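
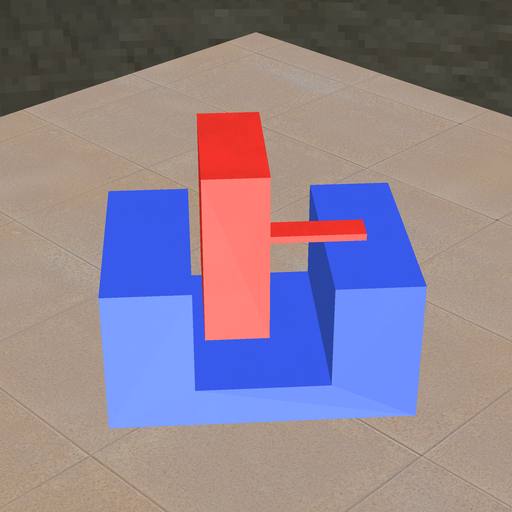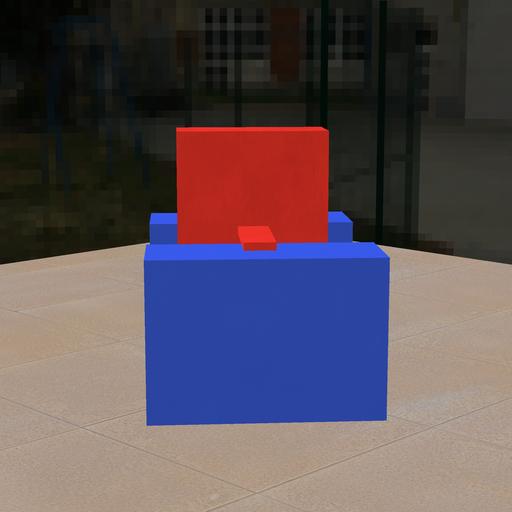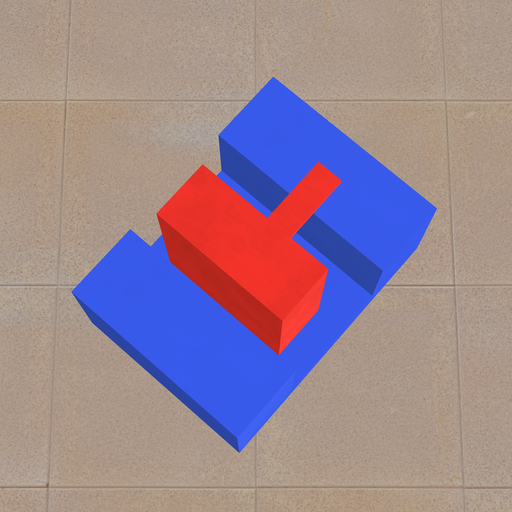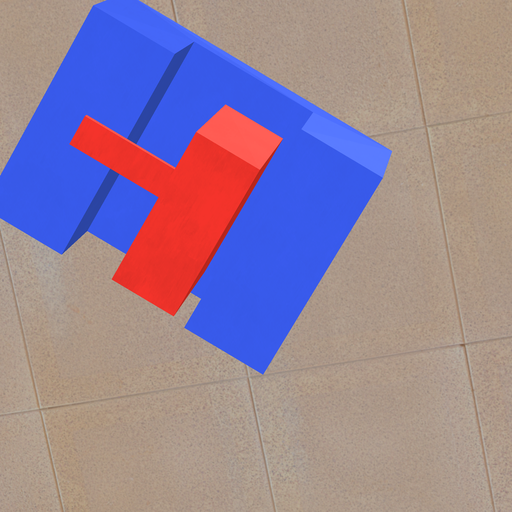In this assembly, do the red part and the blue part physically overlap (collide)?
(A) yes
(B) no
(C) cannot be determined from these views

(B) no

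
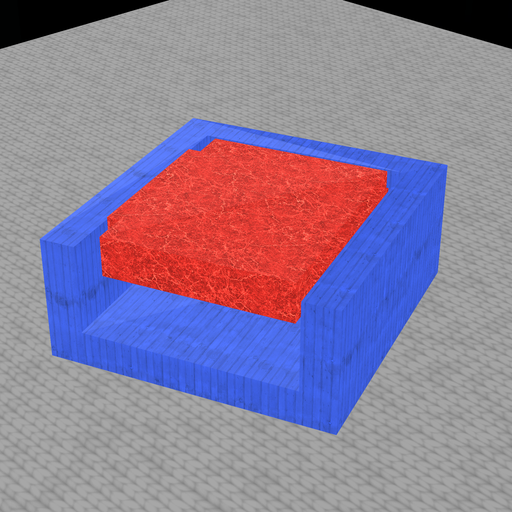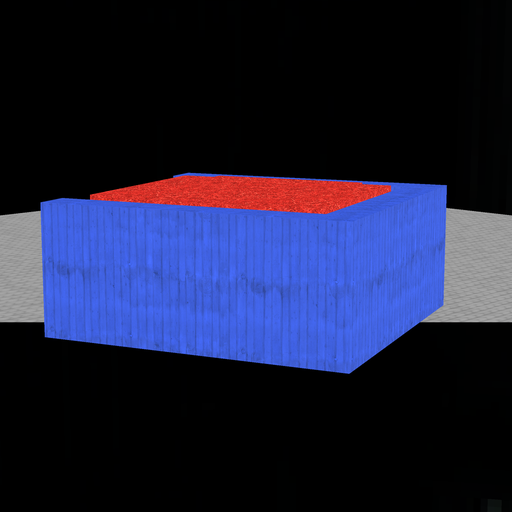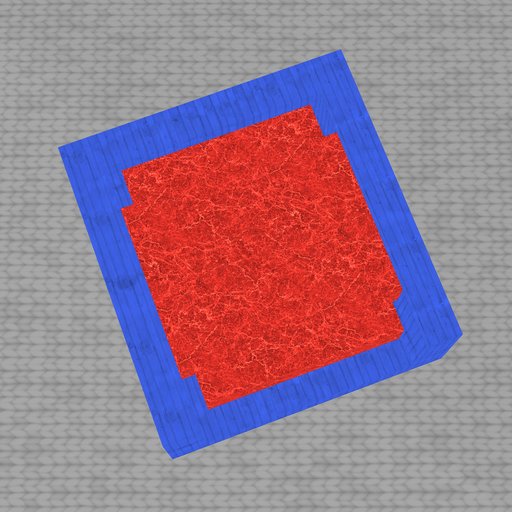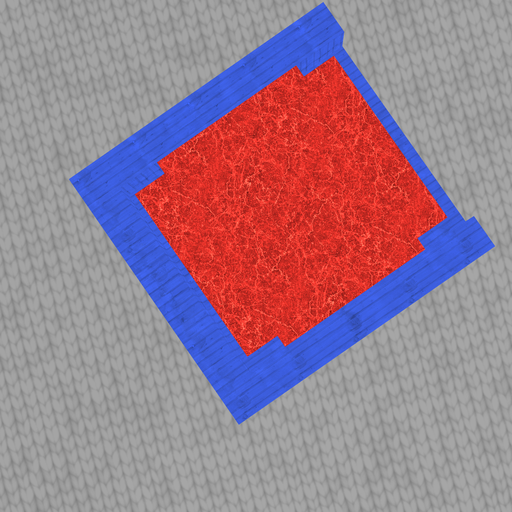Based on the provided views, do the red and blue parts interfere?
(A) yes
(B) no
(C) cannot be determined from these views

(B) no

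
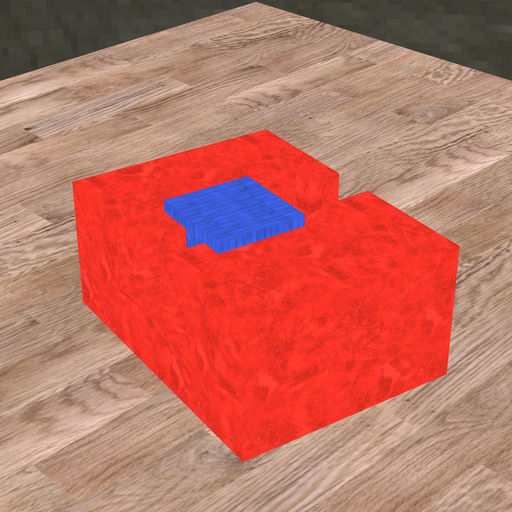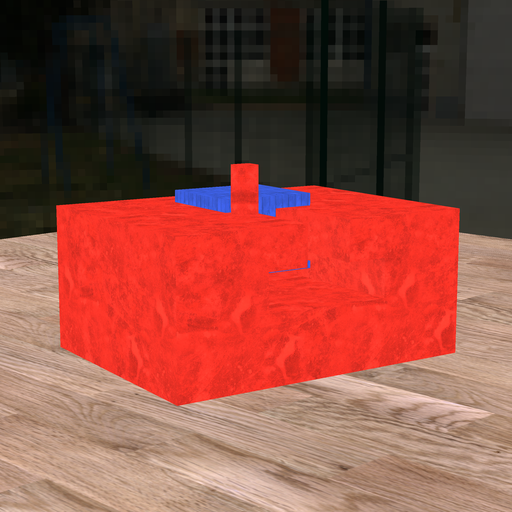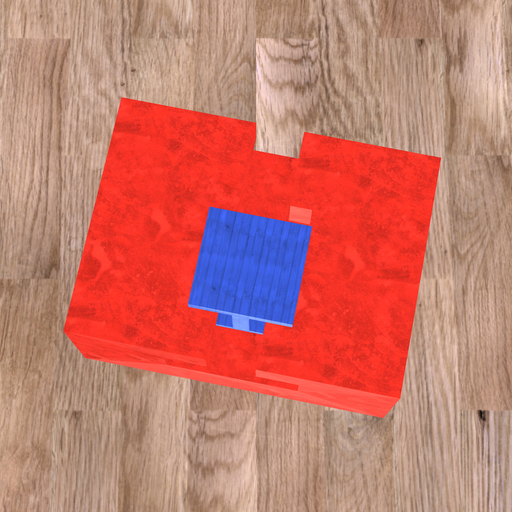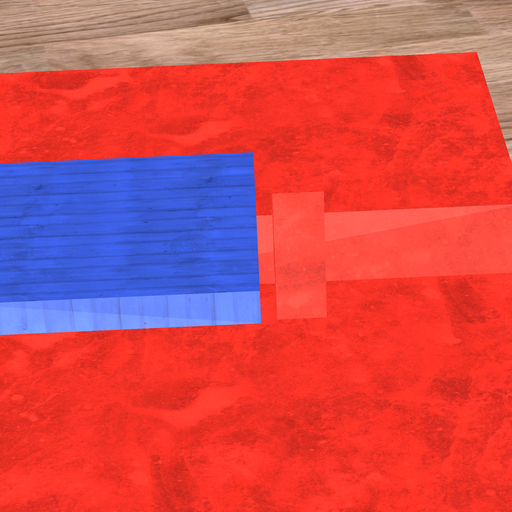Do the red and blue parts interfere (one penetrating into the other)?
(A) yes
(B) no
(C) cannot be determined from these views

(B) no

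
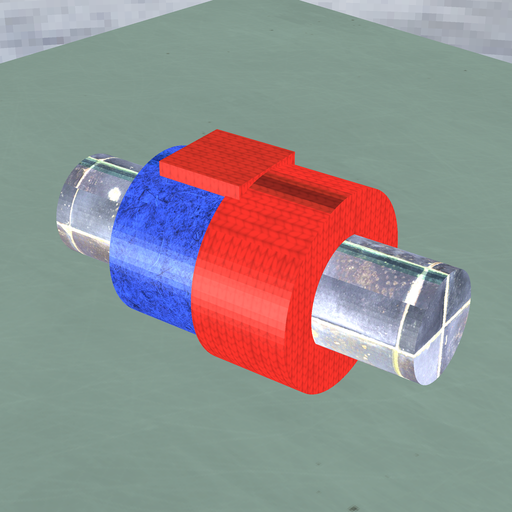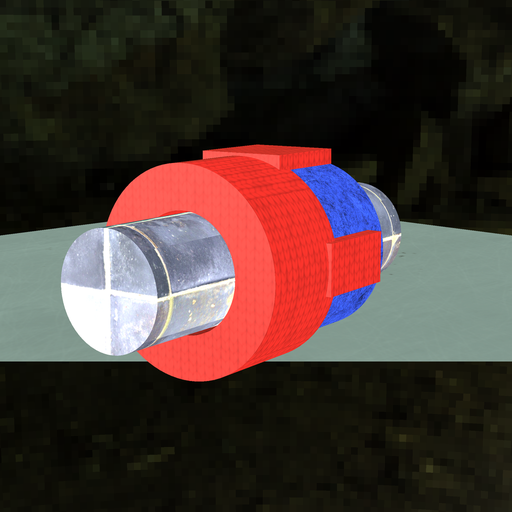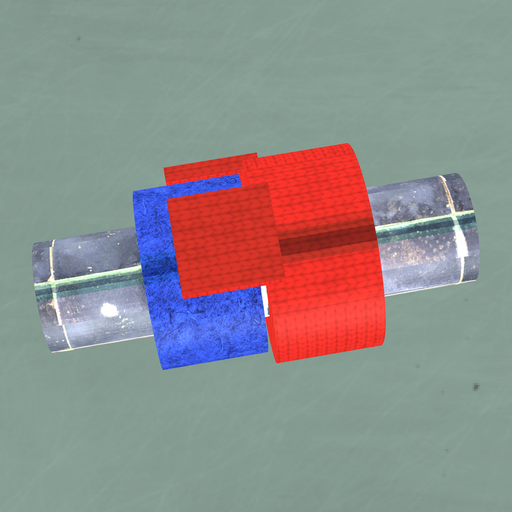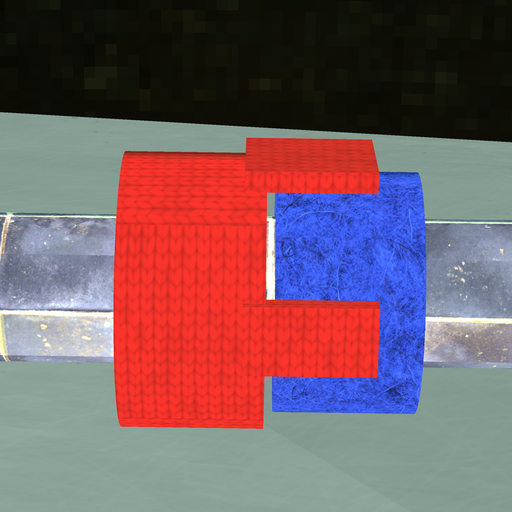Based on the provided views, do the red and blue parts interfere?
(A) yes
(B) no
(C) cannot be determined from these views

(B) no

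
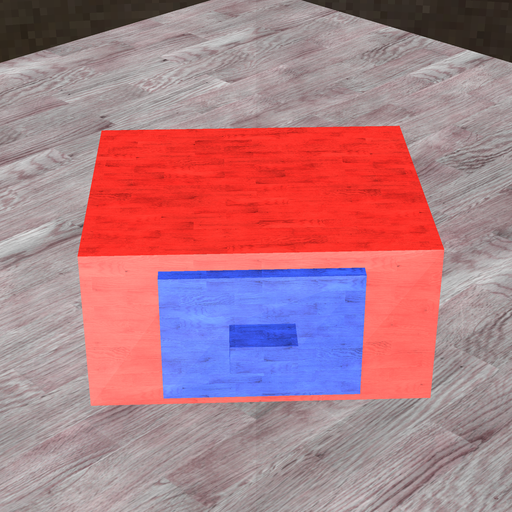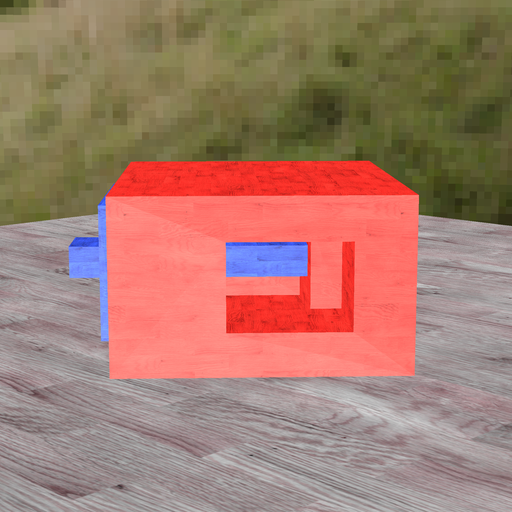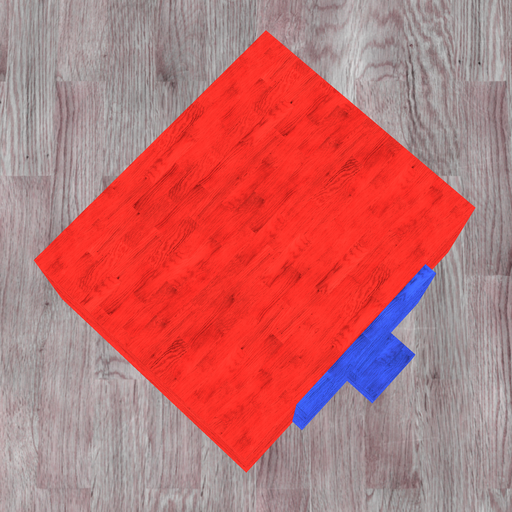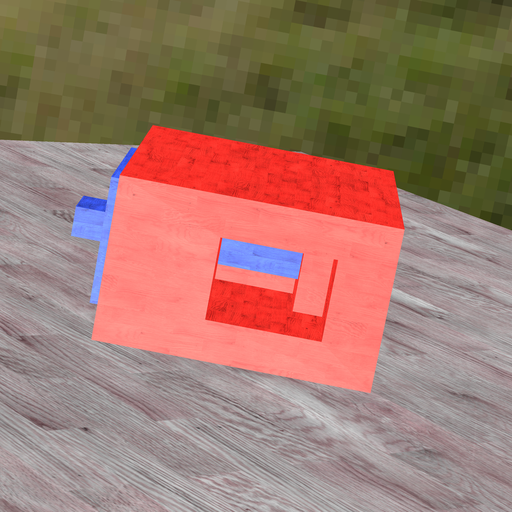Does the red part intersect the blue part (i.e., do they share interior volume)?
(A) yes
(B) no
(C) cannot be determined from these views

(A) yes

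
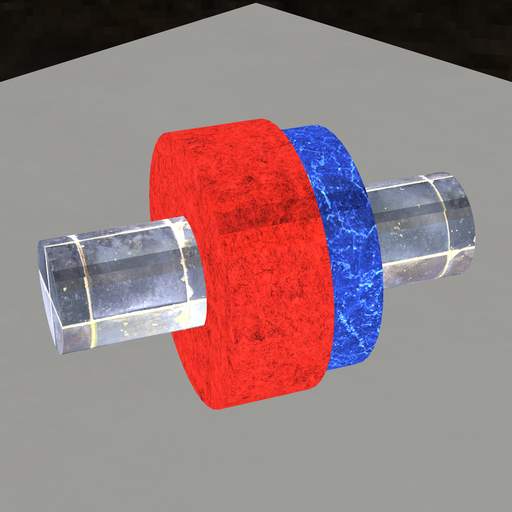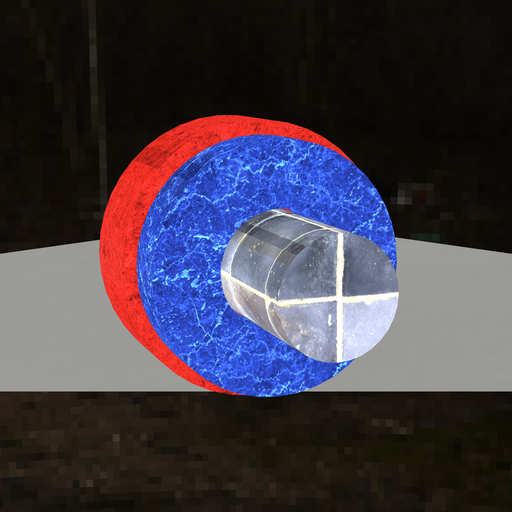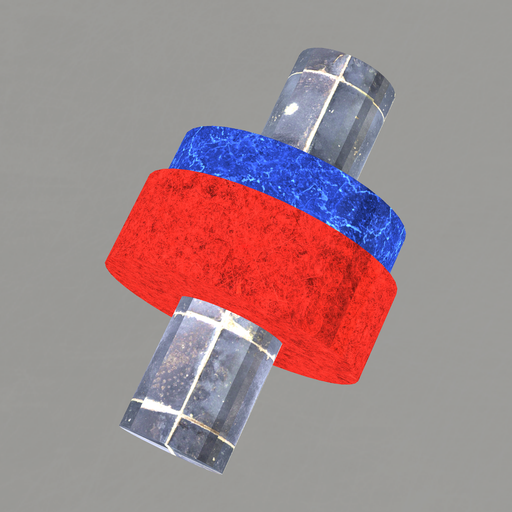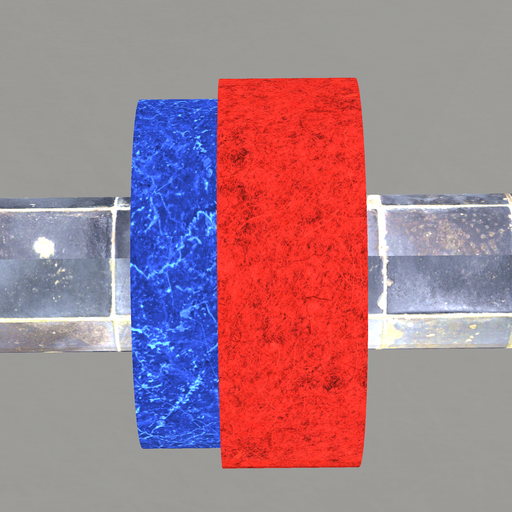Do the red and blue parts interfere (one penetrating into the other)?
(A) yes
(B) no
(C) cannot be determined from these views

(A) yes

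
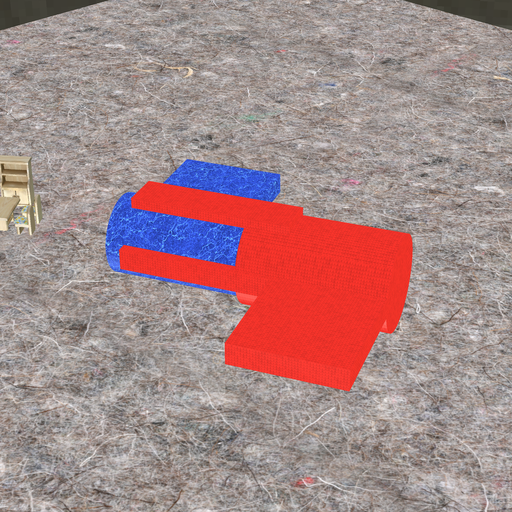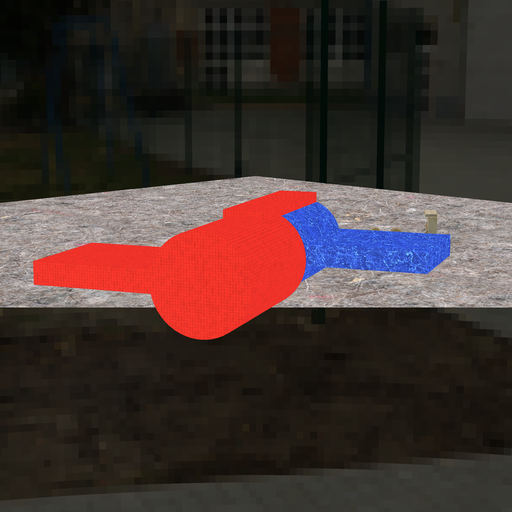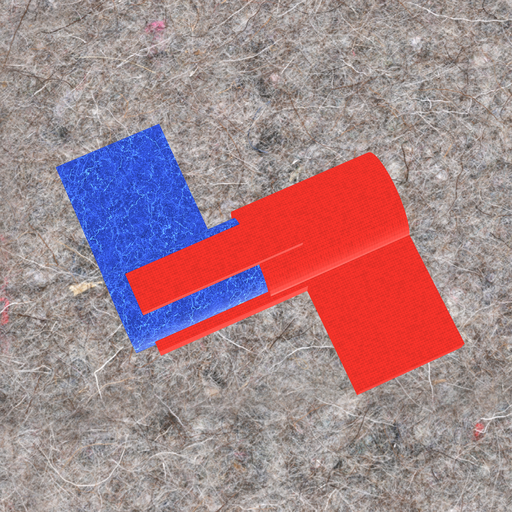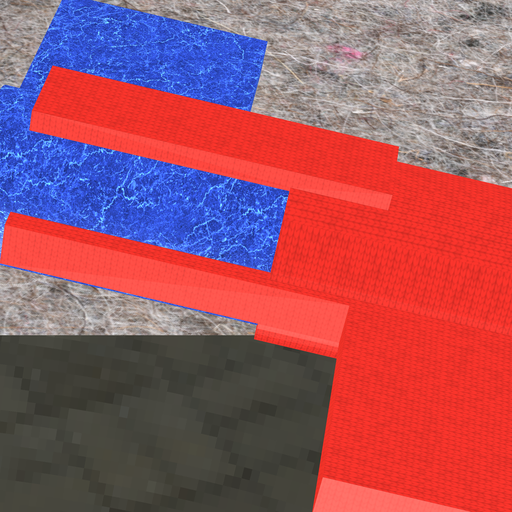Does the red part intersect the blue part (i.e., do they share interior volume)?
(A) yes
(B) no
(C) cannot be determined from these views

(A) yes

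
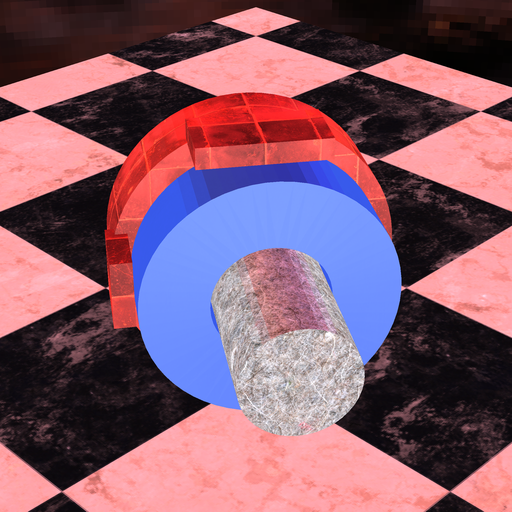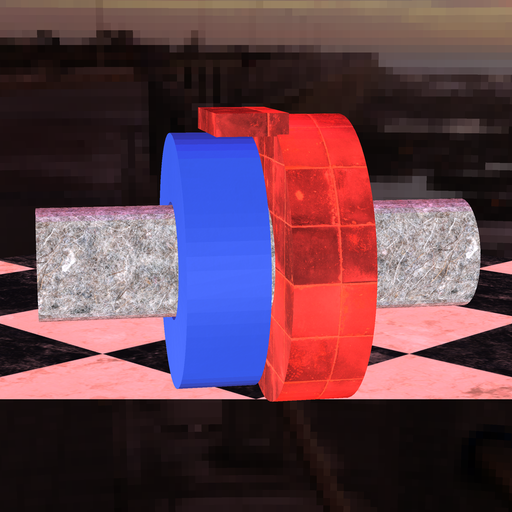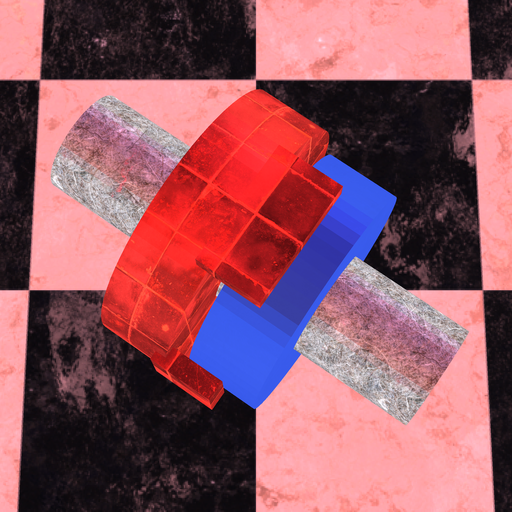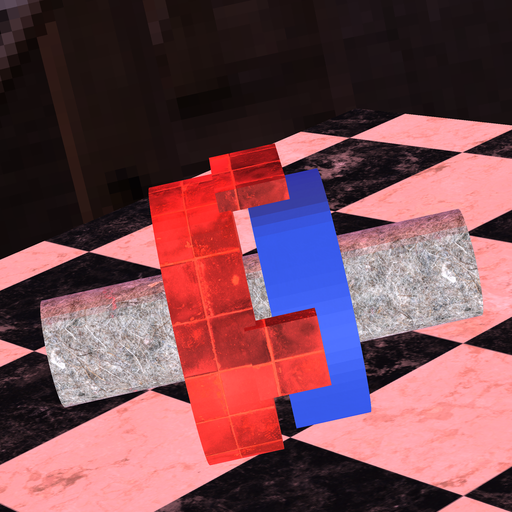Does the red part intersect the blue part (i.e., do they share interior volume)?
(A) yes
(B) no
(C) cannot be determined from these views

(B) no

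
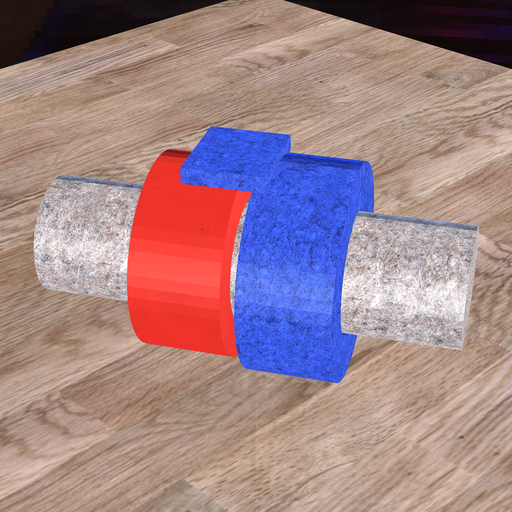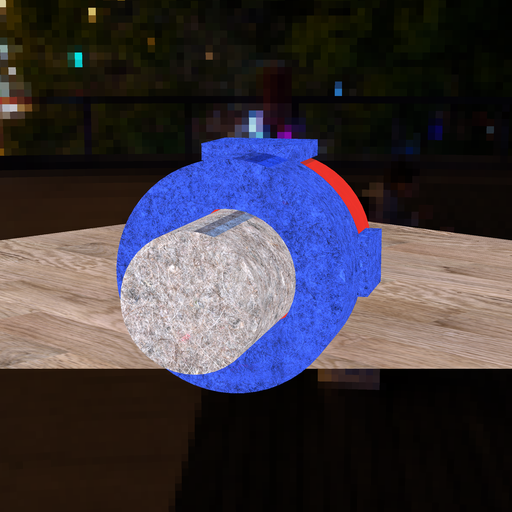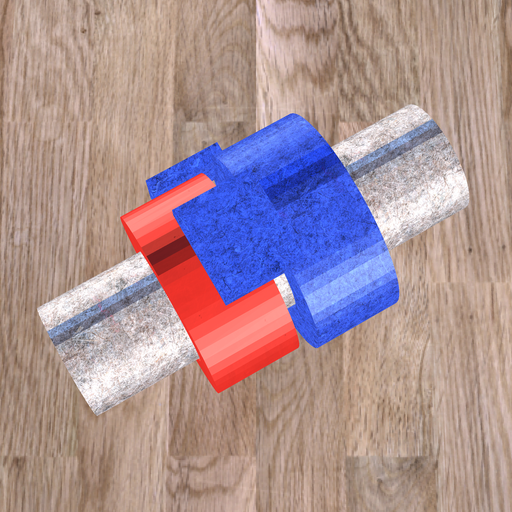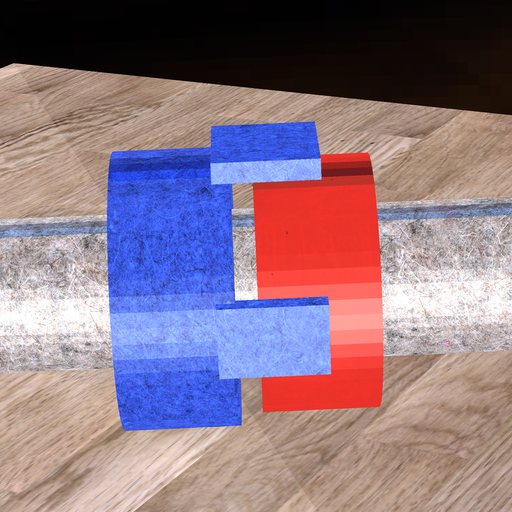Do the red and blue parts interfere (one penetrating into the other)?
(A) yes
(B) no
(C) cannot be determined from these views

(B) no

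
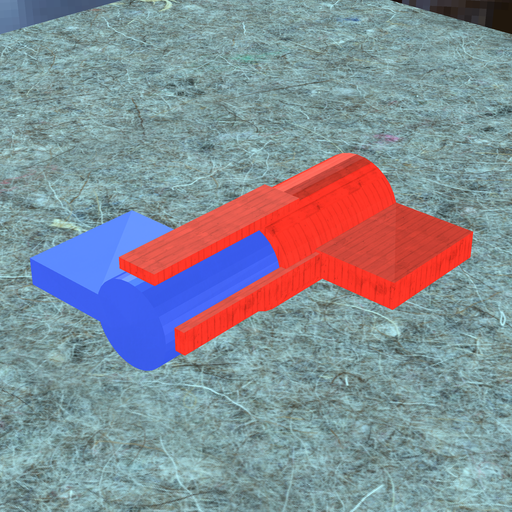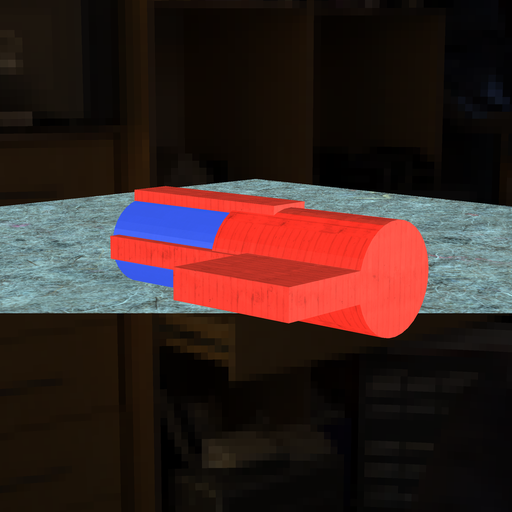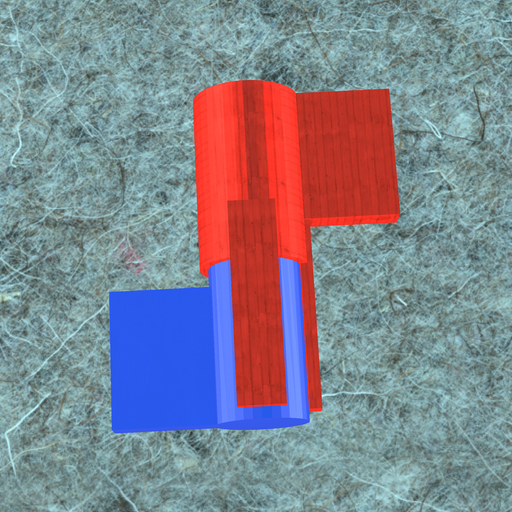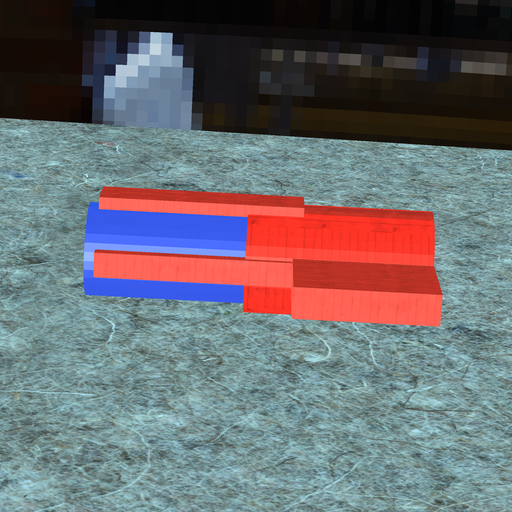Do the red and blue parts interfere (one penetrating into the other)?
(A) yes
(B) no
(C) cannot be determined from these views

(A) yes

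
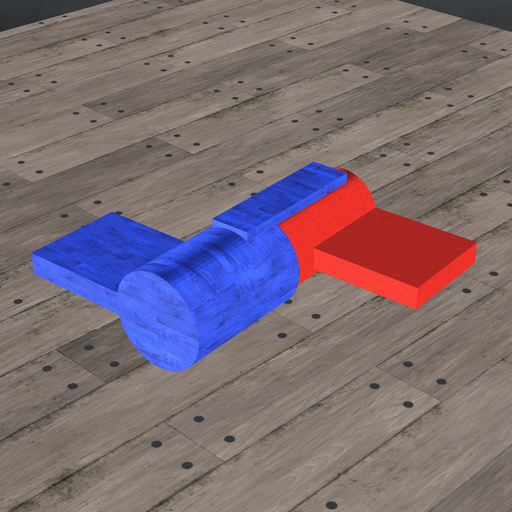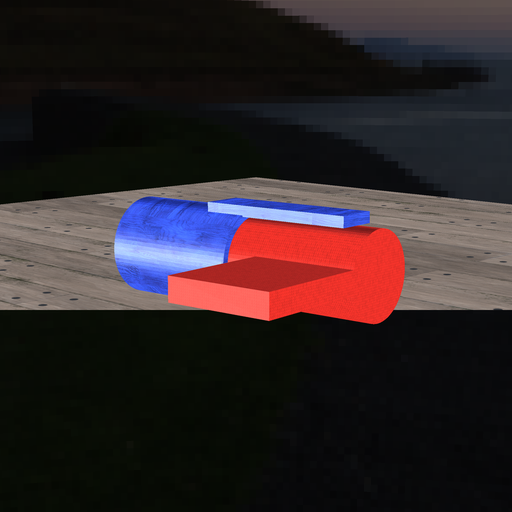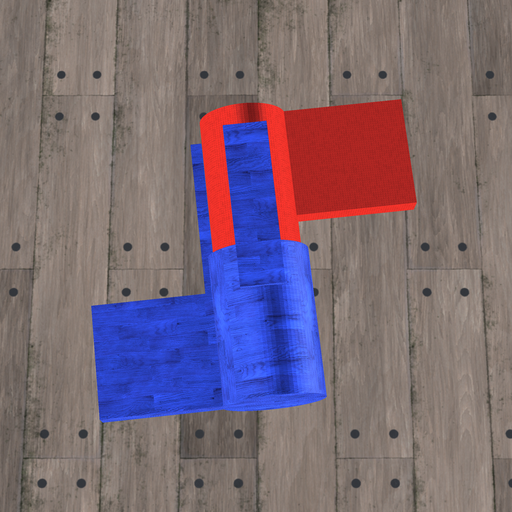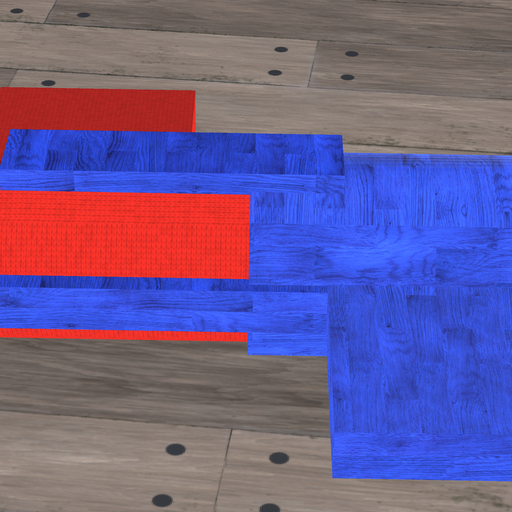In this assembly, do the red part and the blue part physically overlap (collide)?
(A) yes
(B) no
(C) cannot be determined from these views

(A) yes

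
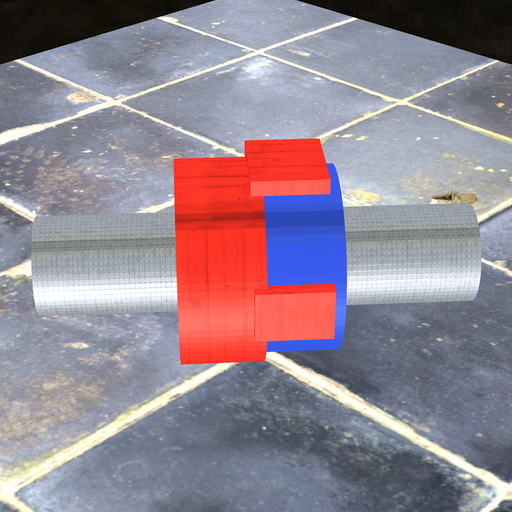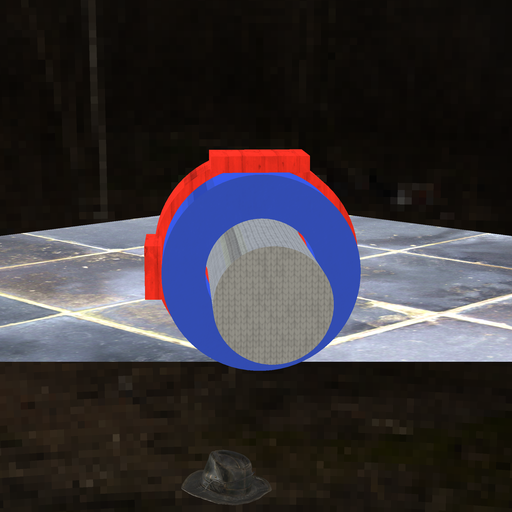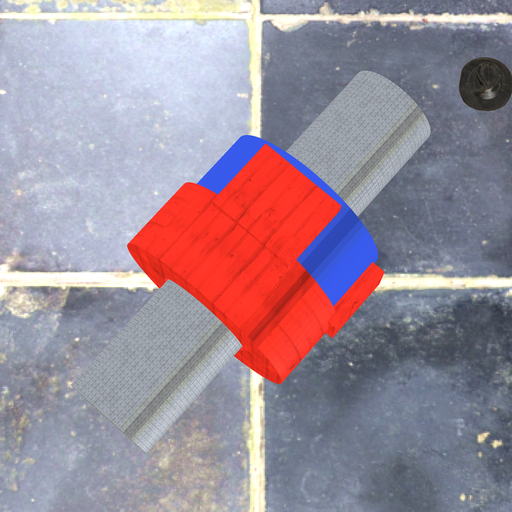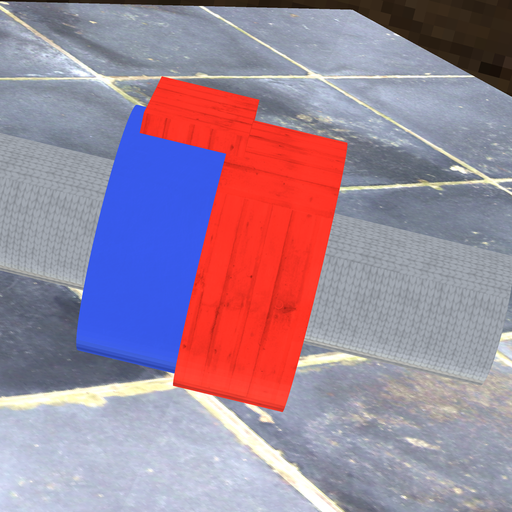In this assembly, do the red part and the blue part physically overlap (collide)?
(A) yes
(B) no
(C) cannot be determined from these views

(A) yes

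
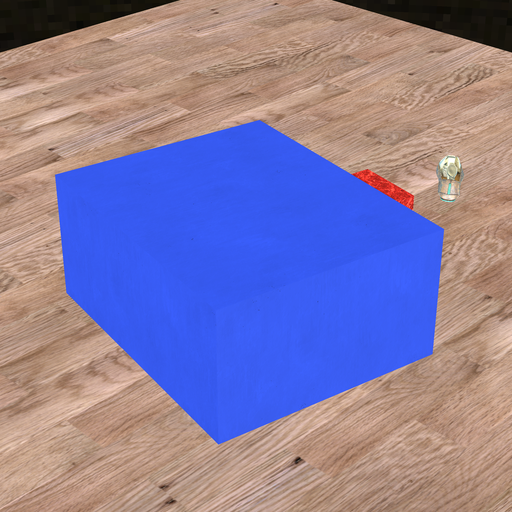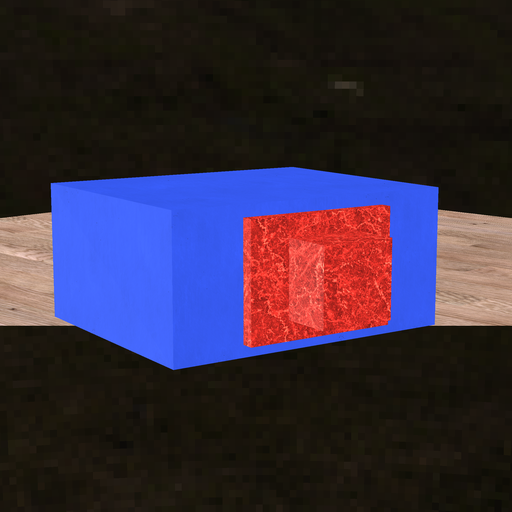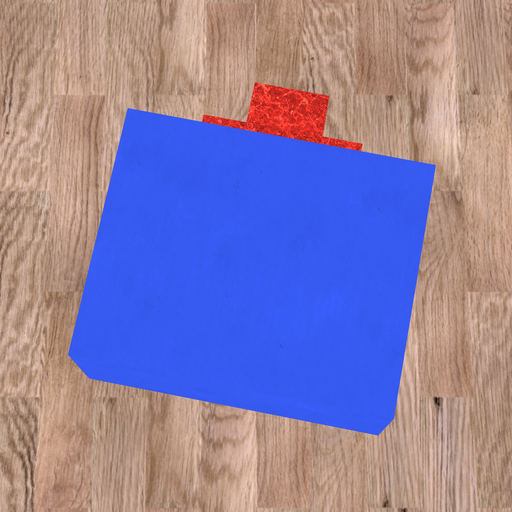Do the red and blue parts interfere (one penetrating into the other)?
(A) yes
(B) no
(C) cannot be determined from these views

(C) cannot be determined from these views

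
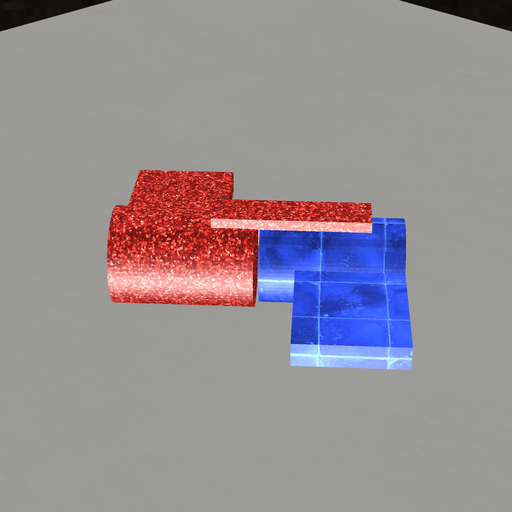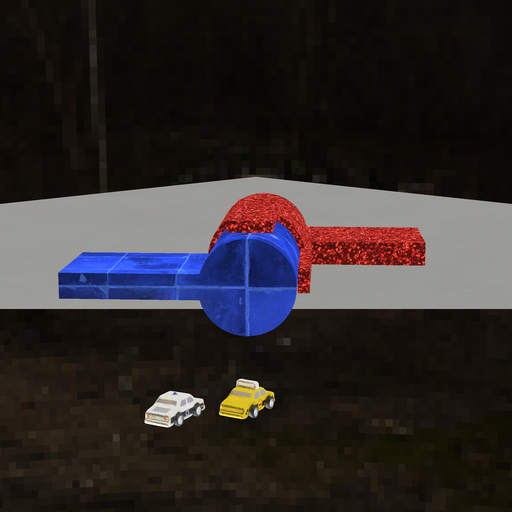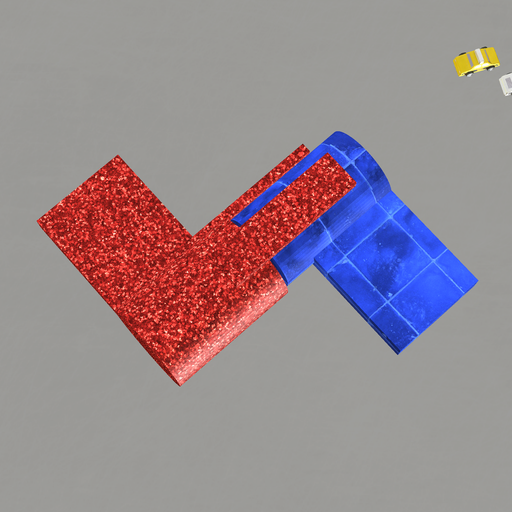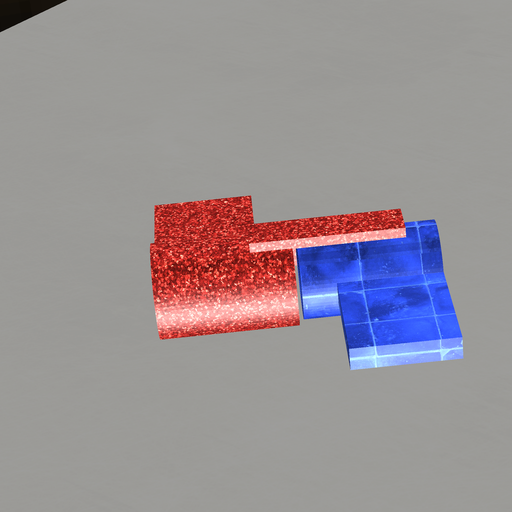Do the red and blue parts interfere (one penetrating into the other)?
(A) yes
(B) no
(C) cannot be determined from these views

(B) no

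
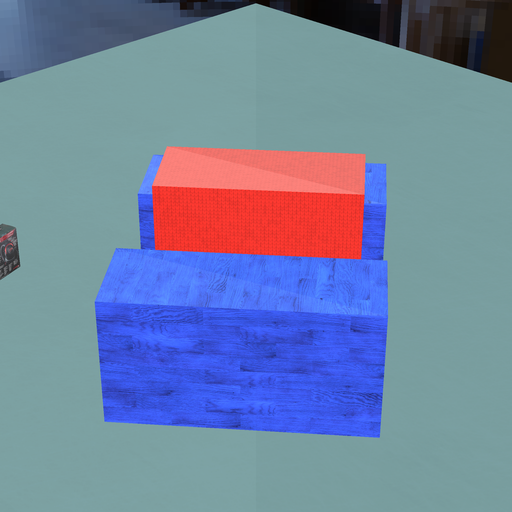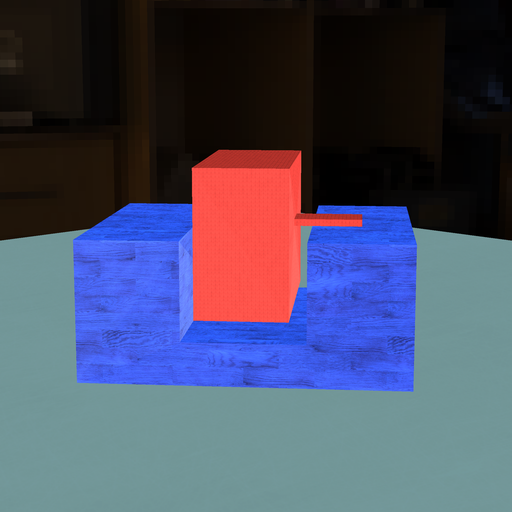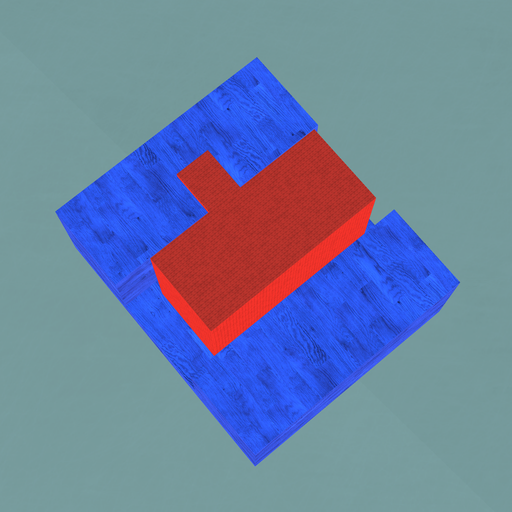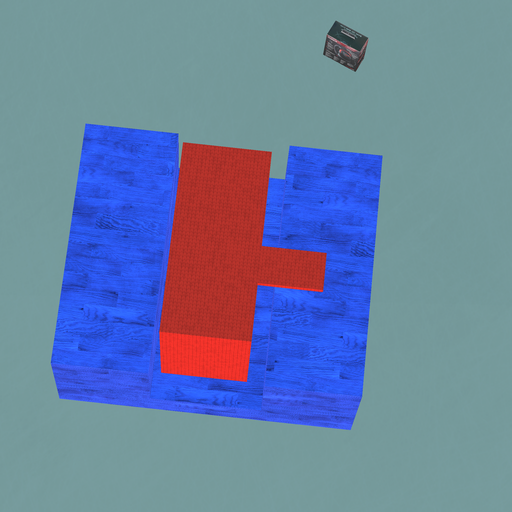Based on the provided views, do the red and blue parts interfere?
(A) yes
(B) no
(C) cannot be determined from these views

(B) no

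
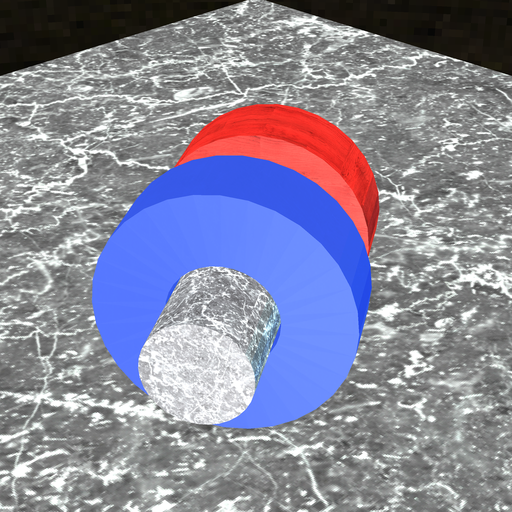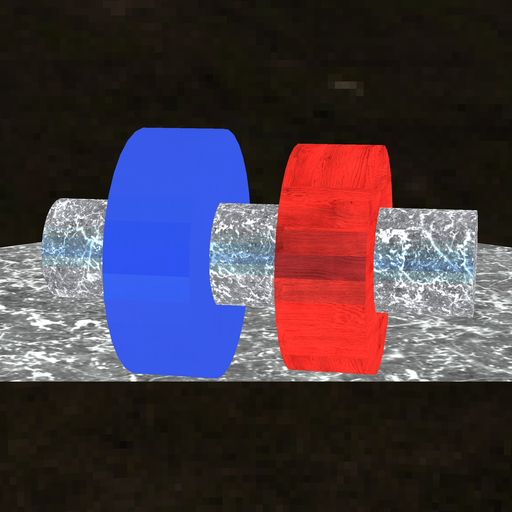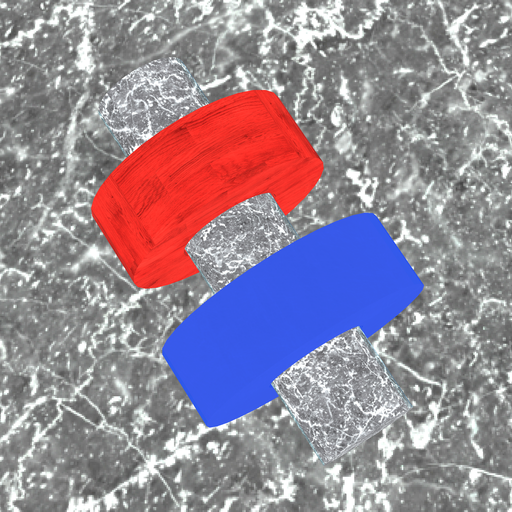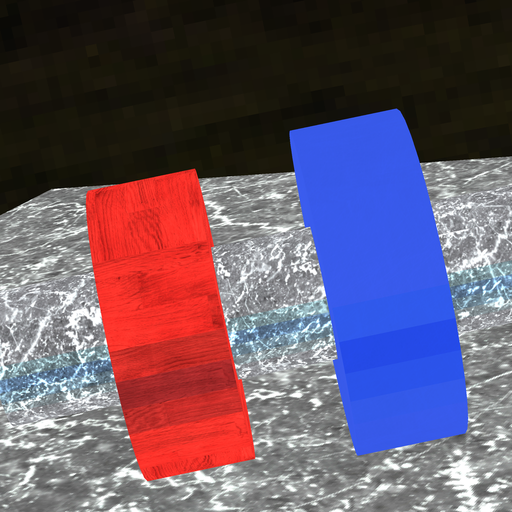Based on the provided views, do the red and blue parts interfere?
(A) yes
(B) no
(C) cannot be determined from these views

(B) no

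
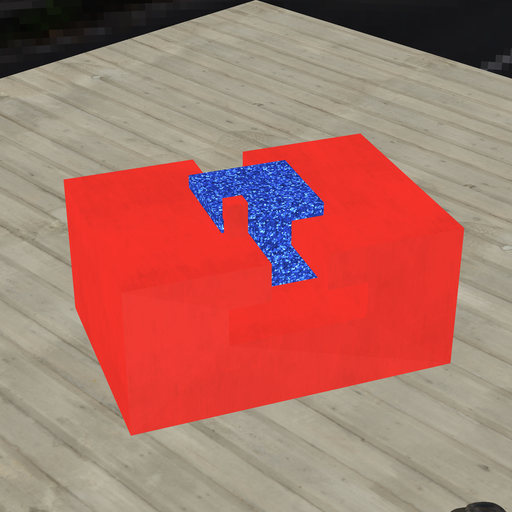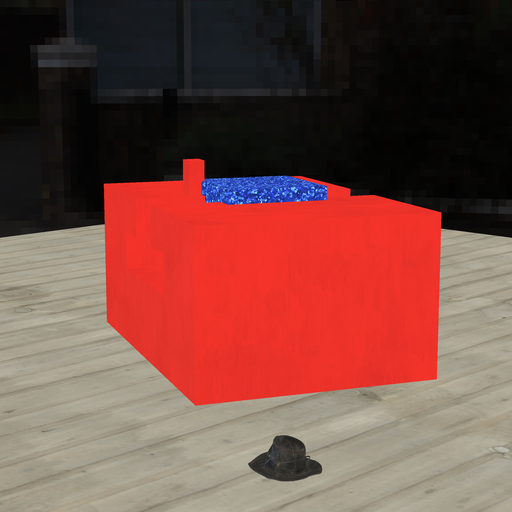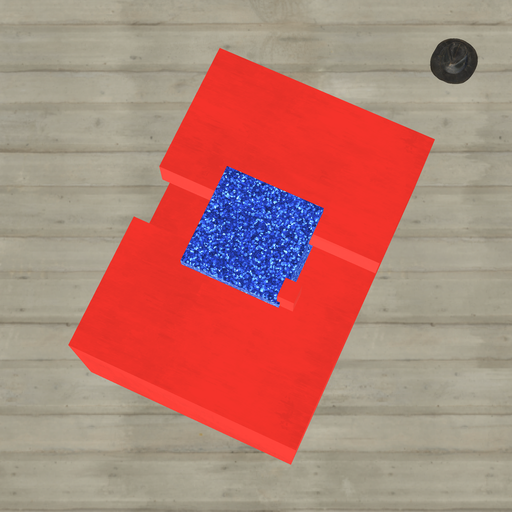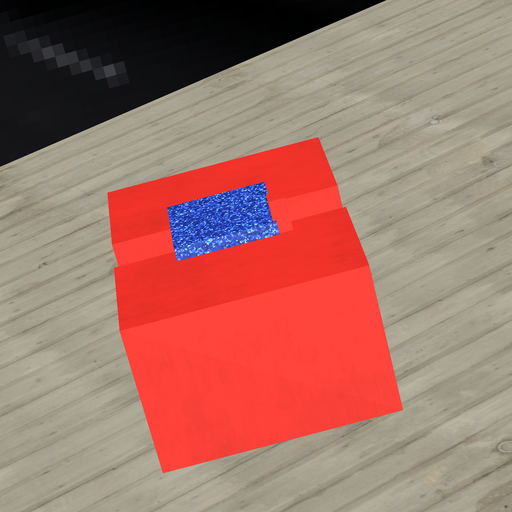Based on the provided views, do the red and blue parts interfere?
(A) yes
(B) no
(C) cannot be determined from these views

(A) yes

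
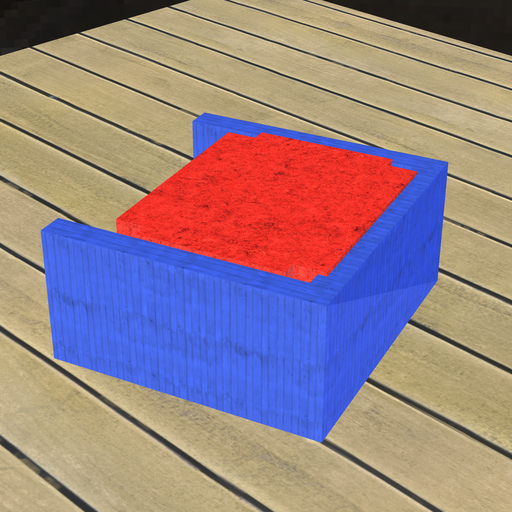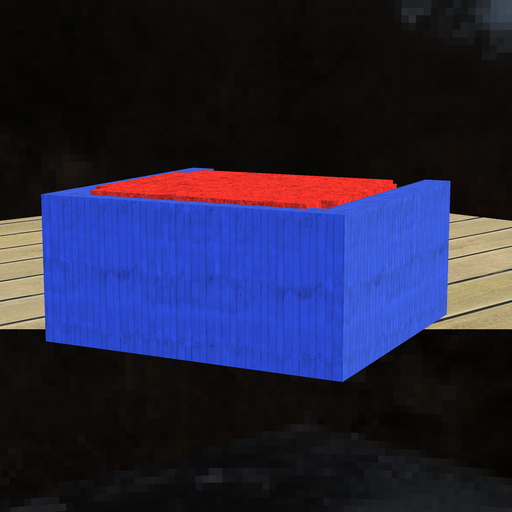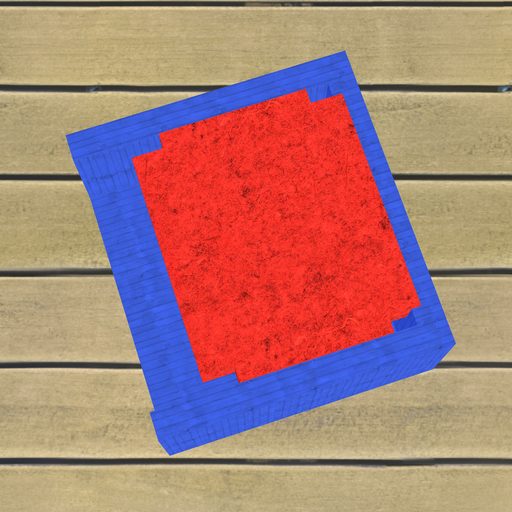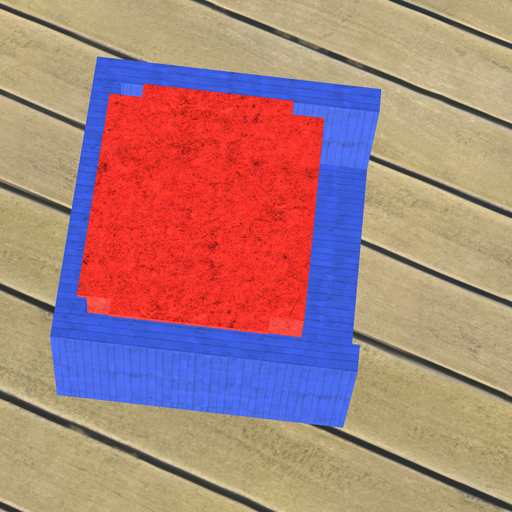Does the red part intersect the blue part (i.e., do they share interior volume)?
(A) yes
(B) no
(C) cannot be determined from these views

(A) yes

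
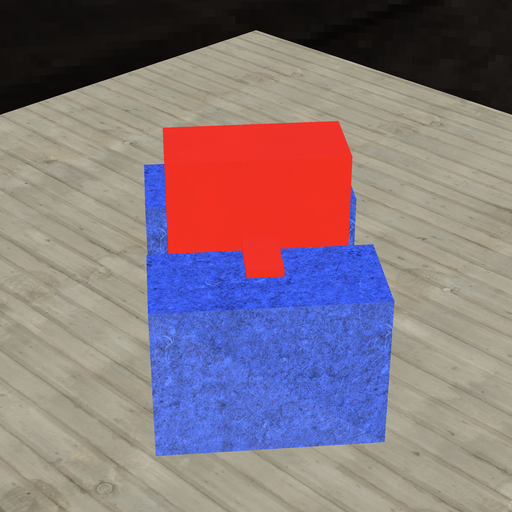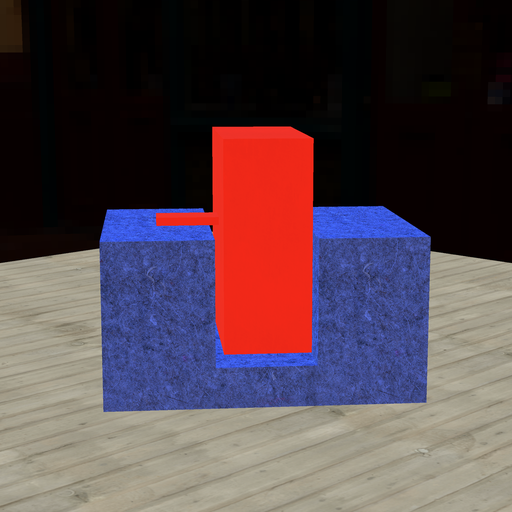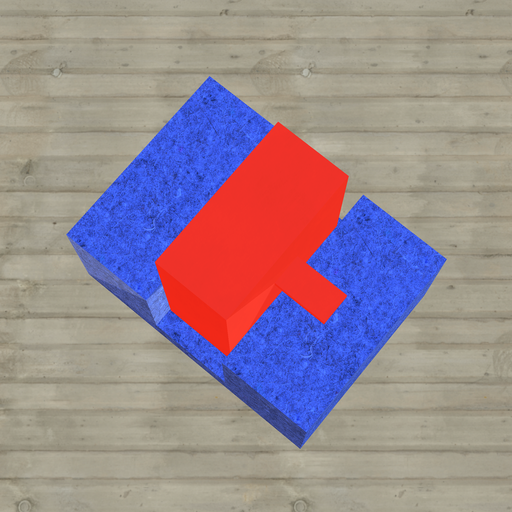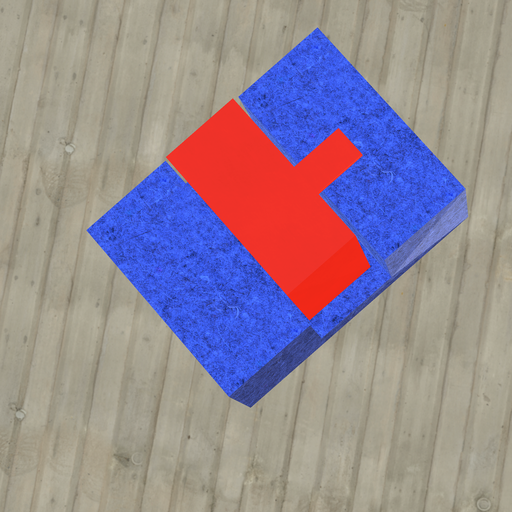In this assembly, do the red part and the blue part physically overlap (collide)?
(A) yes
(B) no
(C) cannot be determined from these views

(B) no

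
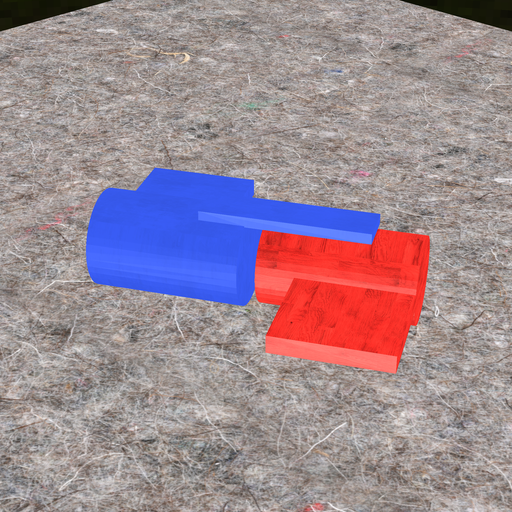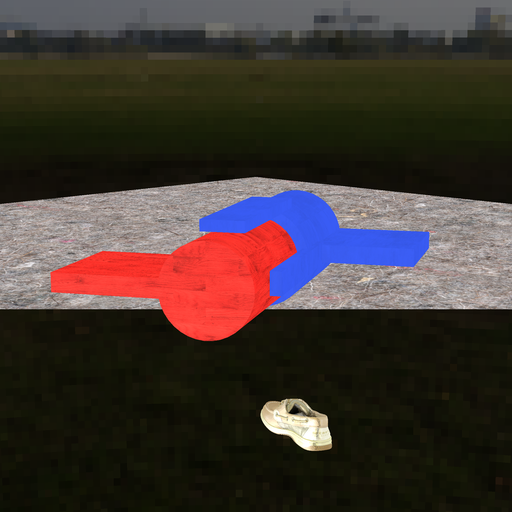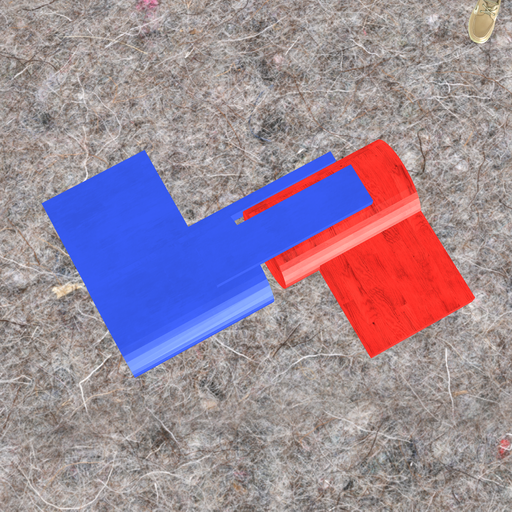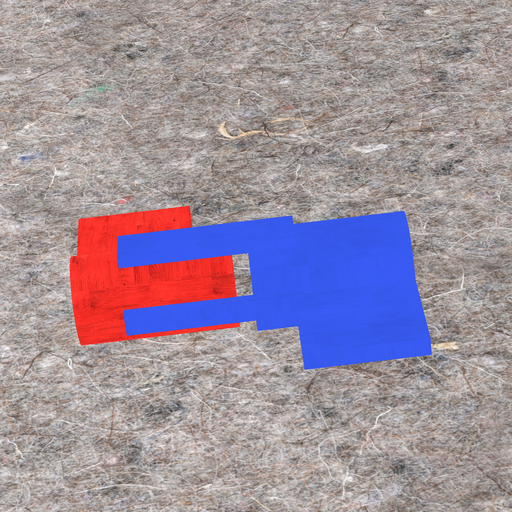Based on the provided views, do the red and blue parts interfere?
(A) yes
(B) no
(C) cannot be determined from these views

(B) no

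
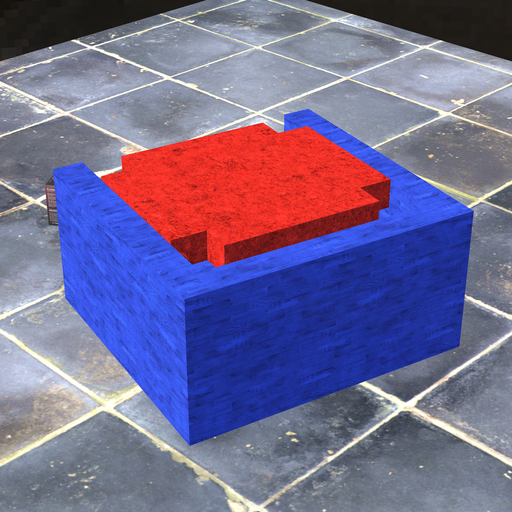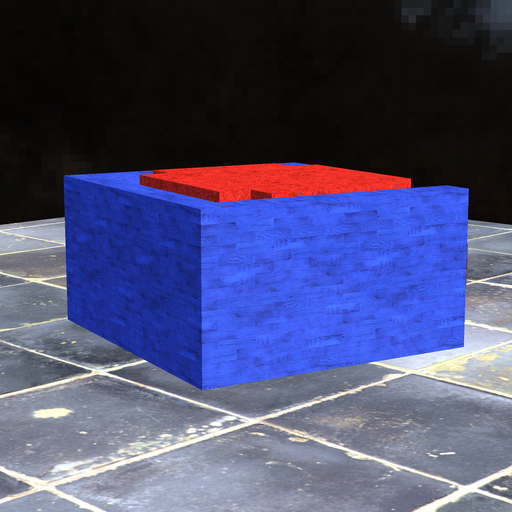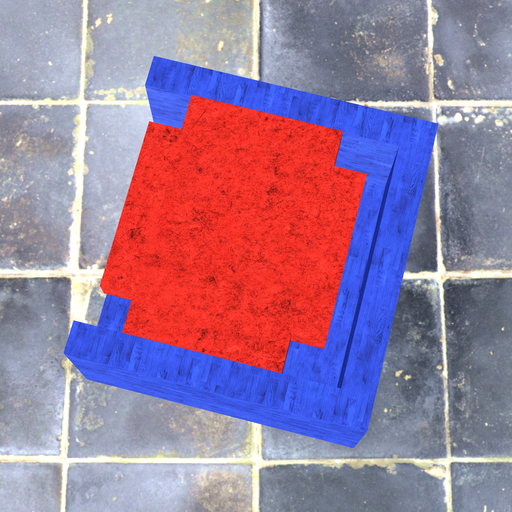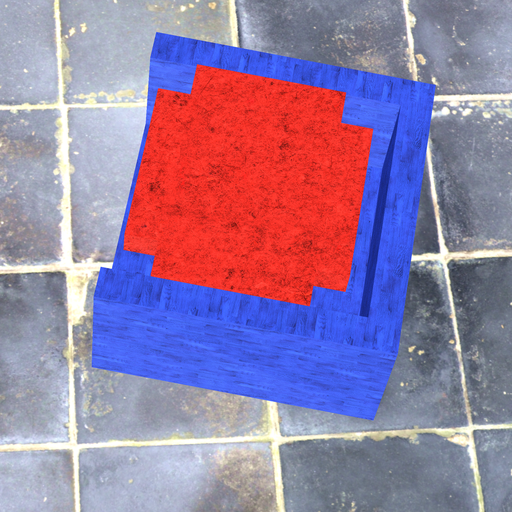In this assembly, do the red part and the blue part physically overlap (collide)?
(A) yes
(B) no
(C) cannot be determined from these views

(B) no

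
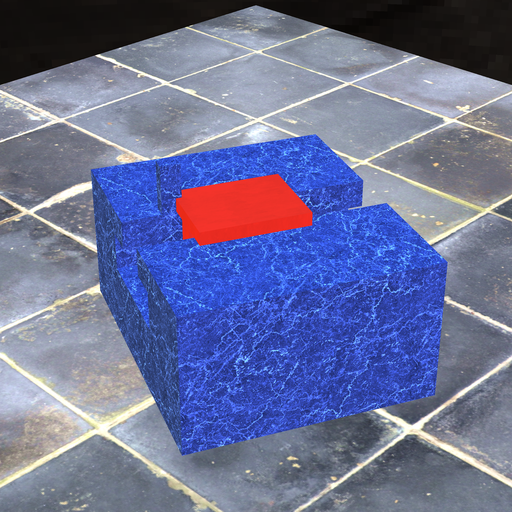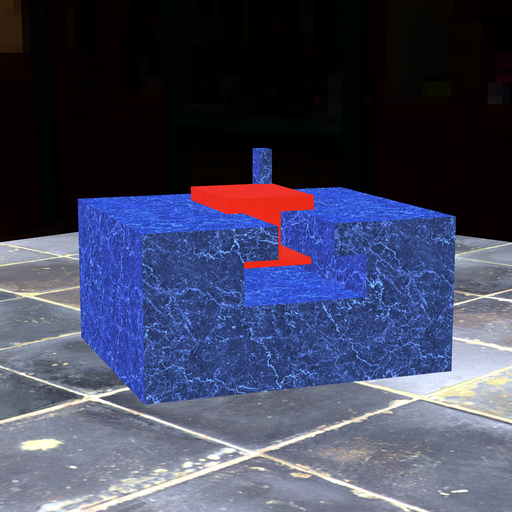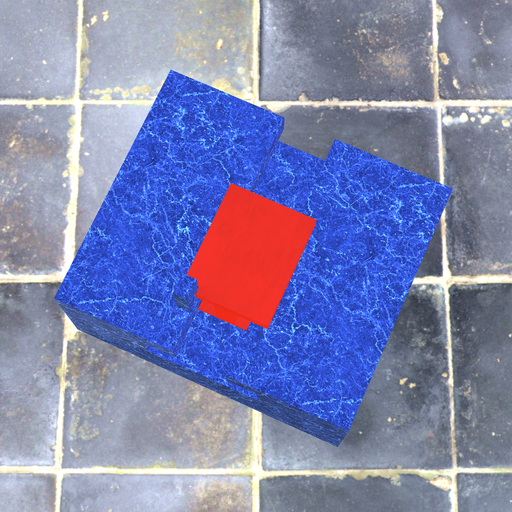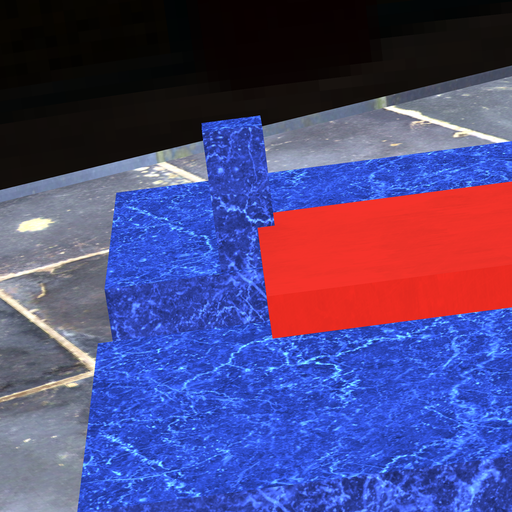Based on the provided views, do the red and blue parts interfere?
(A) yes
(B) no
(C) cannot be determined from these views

(A) yes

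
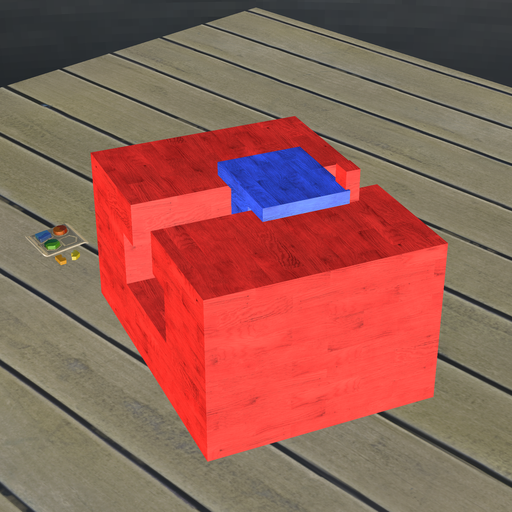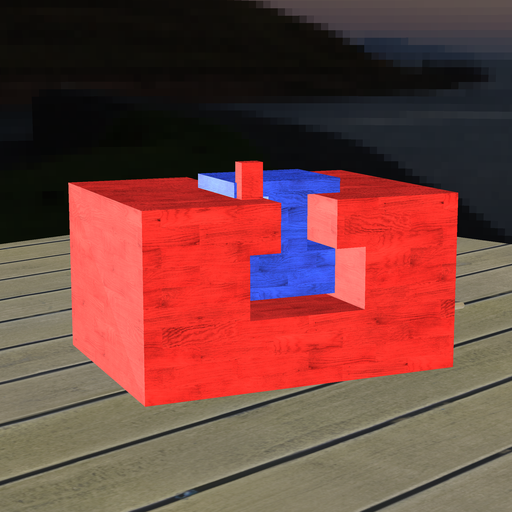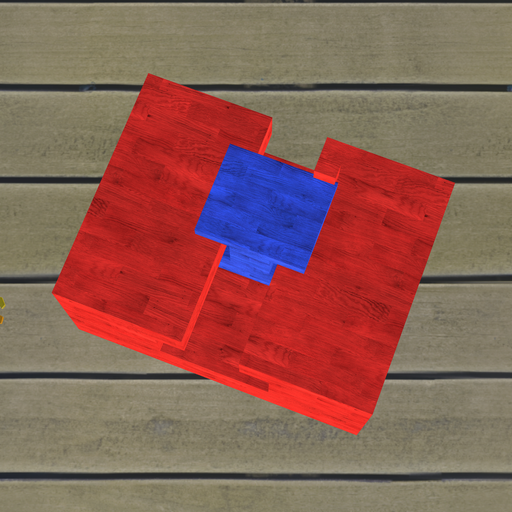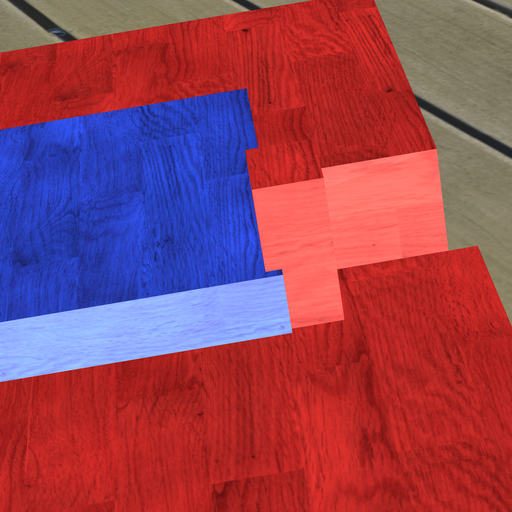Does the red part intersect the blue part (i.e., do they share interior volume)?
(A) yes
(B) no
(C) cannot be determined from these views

(A) yes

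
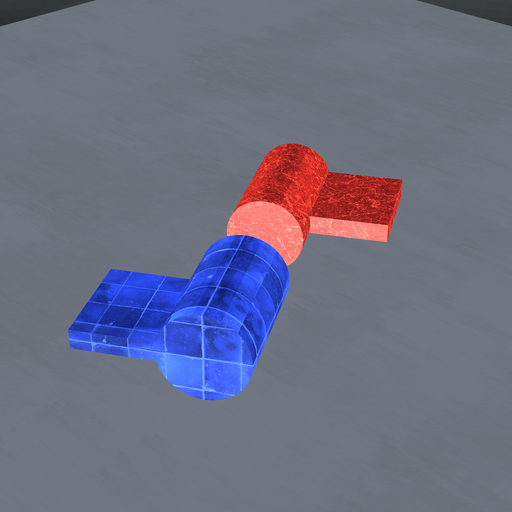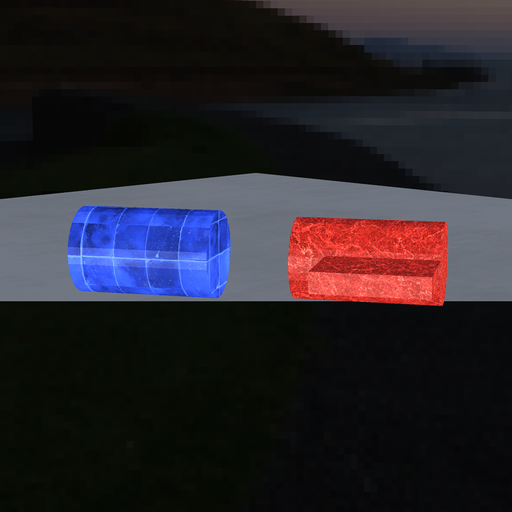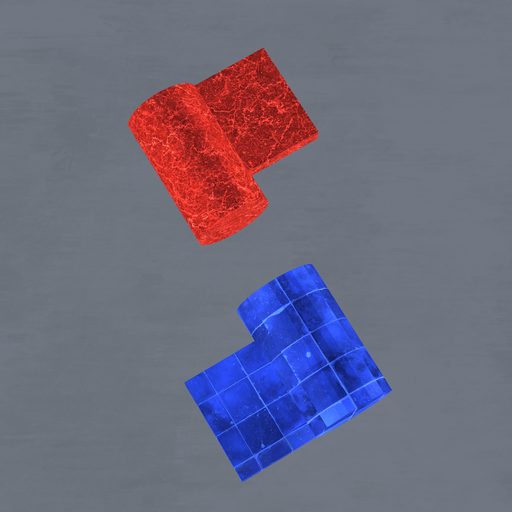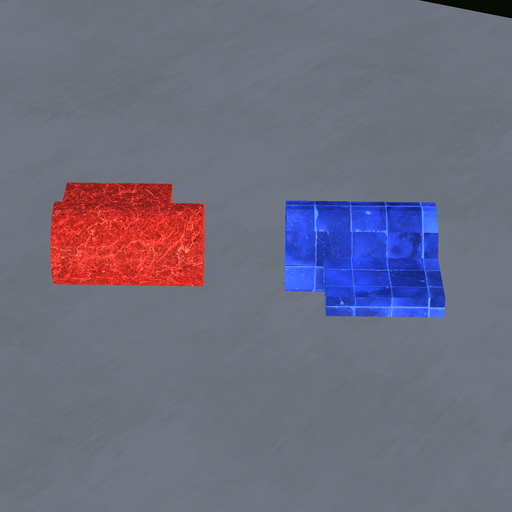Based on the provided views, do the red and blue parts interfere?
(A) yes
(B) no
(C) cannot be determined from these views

(B) no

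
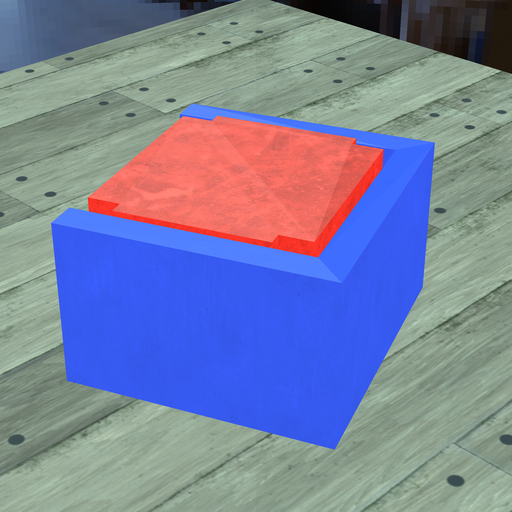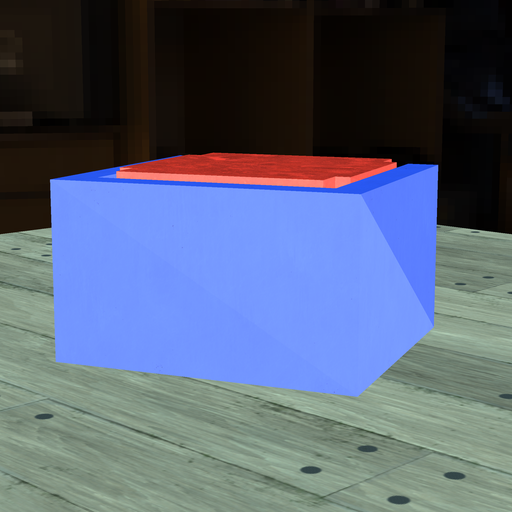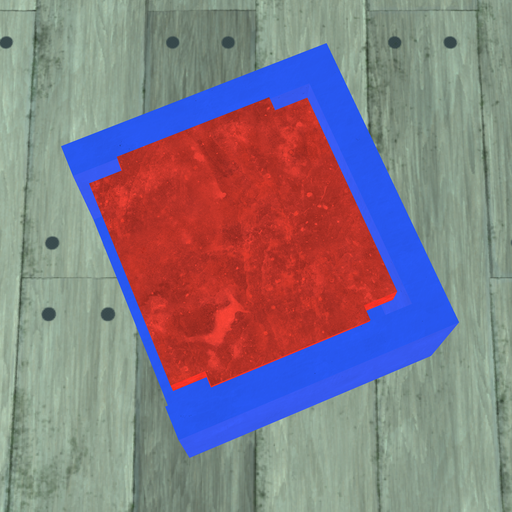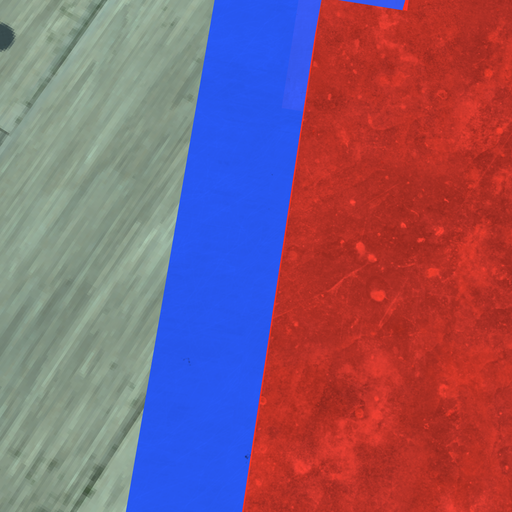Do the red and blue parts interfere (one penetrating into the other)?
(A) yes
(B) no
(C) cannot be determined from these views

(B) no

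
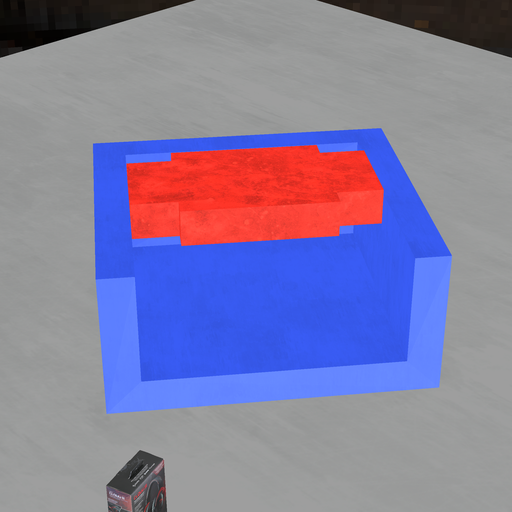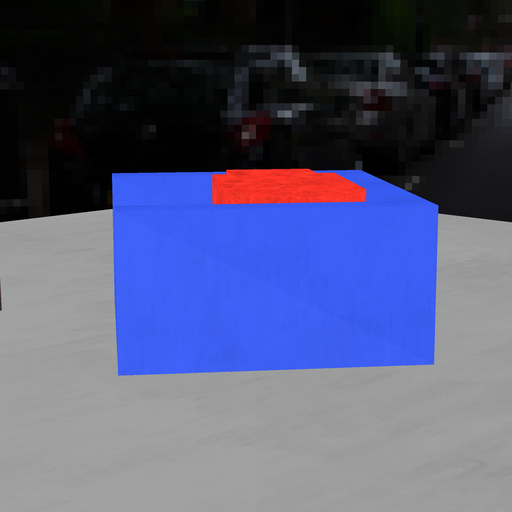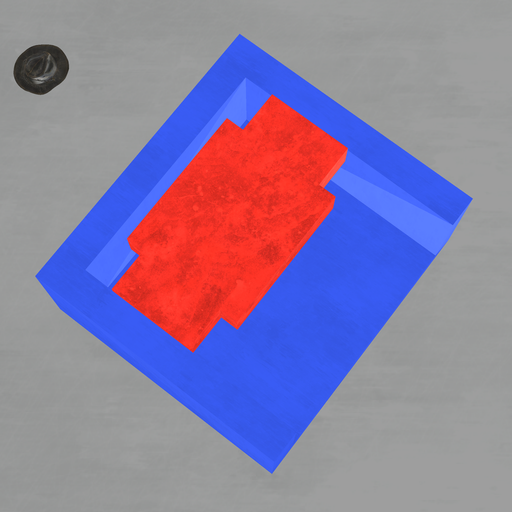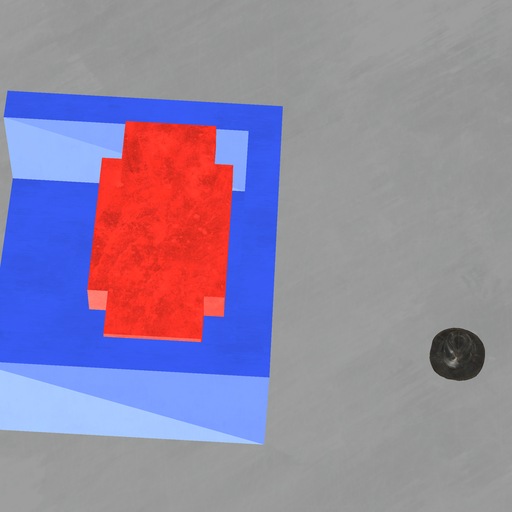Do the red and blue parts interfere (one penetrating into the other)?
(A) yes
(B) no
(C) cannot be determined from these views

(B) no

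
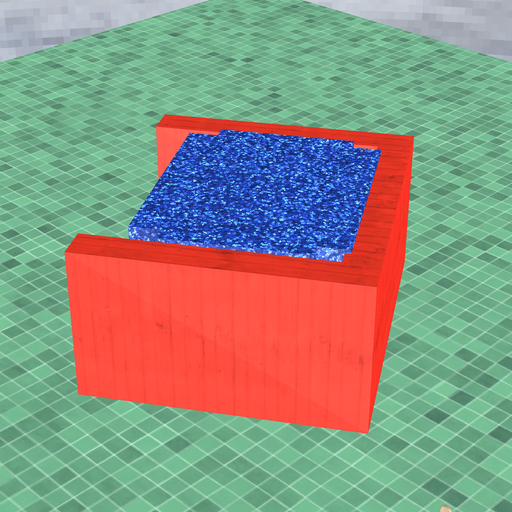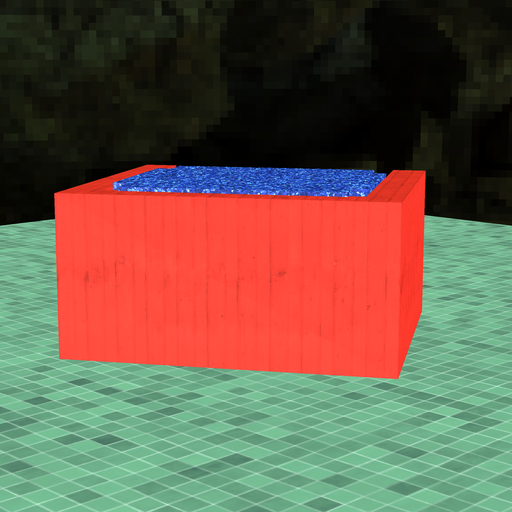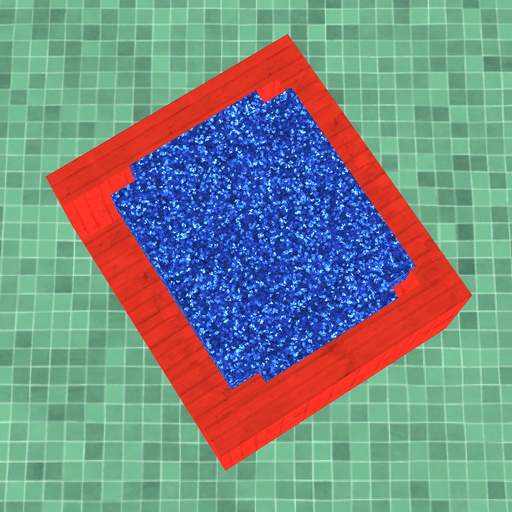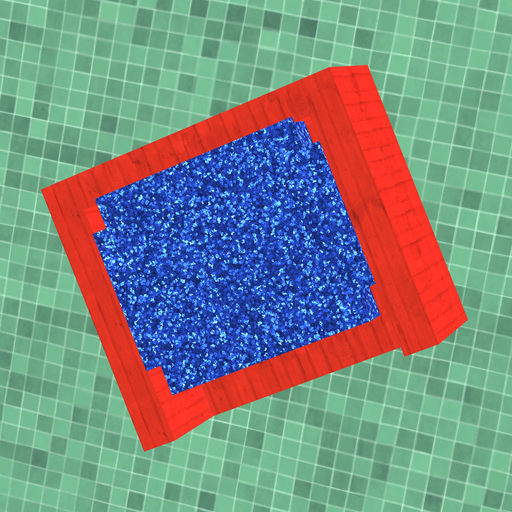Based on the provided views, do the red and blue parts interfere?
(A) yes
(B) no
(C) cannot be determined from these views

(A) yes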